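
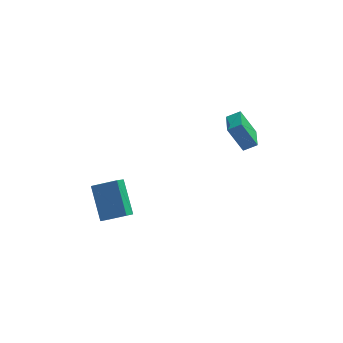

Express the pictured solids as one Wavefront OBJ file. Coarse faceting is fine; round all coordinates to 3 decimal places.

v -4.571 -4.471 -0.359
v -5.051 -2.884 0.962
v -4.243 -3.83 -1.01
v -4.723 -2.243 0.312
v -3.237 -4.557 0.228
v -3.717 -2.97 1.55
v -2.909 -3.916 -0.422
v -3.389 -2.329 0.899
v 2.968 1.166 -0.489
v 2.101 1.475 1.069
v 2.976 2.55 -0.759
v 2.108 2.858 0.799
v 3.732 1.242 -0.079
v 2.864 1.55 1.479
v 3.739 2.625 -0.349
v 2.872 2.934 1.209
f 2 4 1
f 5 2 1
f 1 4 3
f 3 5 1
f 2 8 4
f 6 2 5
f 6 8 2
f 4 8 3
f 7 5 3
f 3 8 7
f 7 6 5
f 8 6 7
f 10 12 9
f 13 10 9
f 9 12 11
f 11 13 9
f 10 16 12
f 14 10 13
f 14 16 10
f 12 16 11
f 15 13 11
f 11 16 15
f 15 14 13
f 16 14 15



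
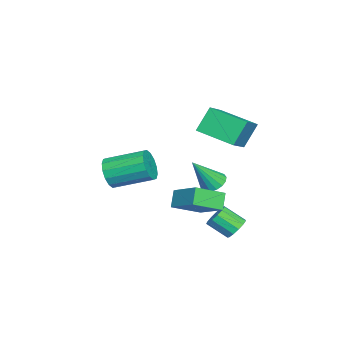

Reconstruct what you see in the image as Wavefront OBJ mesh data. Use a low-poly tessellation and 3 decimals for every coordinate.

v 1.498 2.467 -2.381
v 2.054 2.259 -2.646
v 2.038 1.266 -1.904
v 1.482 1.473 -1.639
v 2.148 2.47 -2.362
v 2.131 1.477 -1.62
v 2.035 2.68 -2.083
v 2.019 1.687 -1.341
v 1.752 2.822 -1.9
v 1.736 1.829 -1.158
v 1.388 2.851 -1.869
v 1.372 1.858 -1.127
v 1.06 2.758 -2
v 1.043 1.765 -1.258
v 0.87 2.573 -2.253
v 0.853 1.58 -1.511
v 0.88 2.354 -2.546
v 0.863 1.36 -1.804
v 1.086 2.17 -2.787
v 1.069 1.177 -2.045
v 1.423 2.081 -2.899
v 1.407 1.088 -2.157
v 1.784 2.114 -2.846
v 1.768 1.121 -2.104
v -0.932 1.098 3.881
v 0.505 0.938 4.675
v -0.466 2.92 3.405
v 0.971 2.76 4.199
v -0.311 0.62 2.661
v 1.126 0.46 3.455
v 0.155 2.442 2.185
v 1.592 2.282 2.979
v 1.798 0.977 -0.306
v 2.634 -0.155 0.319
v 2.844 2.244 0.588
v 3.681 1.111 1.213
v 2.399 1.009 -1.053
v 3.236 -0.124 -0.428
v 3.446 2.275 -0.159
v 4.282 1.143 0.466
v -1.849 0.558 -1.365
v -1.389 1.091 -1.279
v -1.151 -0.298 0.205
v -1.662 1.191 -1.103
v -1.978 1.146 -0.987
v -2.265 0.966 -0.958
v -2.456 0.692 -1.022
v -2.509 0.388 -1.164
v -2.41 0.123 -1.352
v -2.184 -0.042 -1.544
v -1.88 -0.07 -1.694
v -1.57 0.046 -1.769
v -1.323 0.279 -1.751
v -1.197 0.577 -1.645
v -1.221 0.87 -1.475
v 0.952 -3.65 0.109
v 1.448 -3.35 -0.567
v 1.244 -1.471 0.116
v 0.748 -1.77 0.791
v 1.015 -3.341 -0.724
v 0.811 -1.461 -0.041
v 0.565 -3.414 -0.657
v 0.361 -1.534 0.025
v 0.219 -3.55 -0.386
v 0.014 -1.671 0.297
v 0.069 -3.713 0.019
v -0.135 -1.834 0.701
v 0.156 -3.859 0.447
v -0.049 -1.98 1.129
v 0.456 -3.949 0.784
v 0.252 -2.07 1.467
v 0.889 -3.959 0.941
v 0.685 -2.079 1.624
v 1.339 -3.886 0.875
v 1.135 -2.006 1.557
v 1.686 -3.749 0.603
v 1.481 -1.87 1.286
v 1.835 -3.586 0.199
v 1.631 -1.707 0.881
v 1.749 -3.44 -0.229
v 1.544 -1.561 0.453
f 2 1 5
f 2 5 3
f 3 5 6
f 3 6 4
f 5 1 7
f 5 7 6
f 6 7 8
f 6 8 4
f 7 1 9
f 7 9 8
f 8 9 10
f 8 10 4
f 9 1 11
f 9 11 10
f 10 11 12
f 10 12 4
f 11 1 13
f 11 13 12
f 12 13 14
f 12 14 4
f 13 1 15
f 13 15 14
f 14 15 16
f 14 16 4
f 15 1 17
f 15 17 16
f 16 17 18
f 16 18 4
f 17 1 19
f 17 19 18
f 18 19 20
f 18 20 4
f 19 1 21
f 19 21 20
f 20 21 22
f 20 22 4
f 21 1 23
f 21 23 22
f 22 23 24
f 22 24 4
f 23 1 2
f 23 2 24
f 24 2 3
f 24 3 4
f 26 28 25
f 29 26 25
f 25 28 27
f 27 29 25
f 26 32 28
f 30 26 29
f 30 32 26
f 28 32 27
f 31 29 27
f 27 32 31
f 31 30 29
f 32 30 31
f 34 36 33
f 37 34 33
f 33 36 35
f 35 37 33
f 34 40 36
f 38 34 37
f 38 40 34
f 36 40 35
f 39 37 35
f 35 40 39
f 39 38 37
f 40 38 39
f 42 41 44
f 42 44 43
f 44 41 45
f 44 45 43
f 45 41 46
f 45 46 43
f 46 41 47
f 46 47 43
f 47 41 48
f 47 48 43
f 48 41 49
f 48 49 43
f 49 41 50
f 49 50 43
f 50 41 51
f 50 51 43
f 51 41 52
f 51 52 43
f 52 41 53
f 52 53 43
f 53 41 54
f 53 54 43
f 54 41 55
f 54 55 43
f 55 41 42
f 55 42 43
f 57 56 60
f 57 60 58
f 58 60 61
f 58 61 59
f 60 56 62
f 60 62 61
f 61 62 63
f 61 63 59
f 62 56 64
f 62 64 63
f 63 64 65
f 63 65 59
f 64 56 66
f 64 66 65
f 65 66 67
f 65 67 59
f 66 56 68
f 66 68 67
f 67 68 69
f 67 69 59
f 68 56 70
f 68 70 69
f 69 70 71
f 69 71 59
f 70 56 72
f 70 72 71
f 71 72 73
f 71 73 59
f 72 56 74
f 72 74 73
f 73 74 75
f 73 75 59
f 74 56 76
f 74 76 75
f 75 76 77
f 75 77 59
f 76 56 78
f 76 78 77
f 77 78 79
f 77 79 59
f 78 56 80
f 78 80 79
f 79 80 81
f 79 81 59
f 80 56 57
f 80 57 81
f 81 57 58
f 81 58 59



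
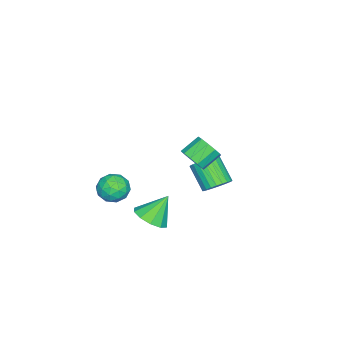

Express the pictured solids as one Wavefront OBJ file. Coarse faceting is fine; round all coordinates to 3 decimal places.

v 3.221 -0.543 -0.3
v 3.804 0.256 -0.36
v 2.499 0.083 1.02
v 3.299 0.365 -0.688
v 2.764 0.128 -0.868
v 2.405 -0.366 -0.831
v 2.357 -0.927 -0.592
v 2.639 -1.341 -0.241
v 3.144 -1.45 0.087
v 3.679 -1.213 0.267
v 4.038 -0.719 0.231
v 4.086 -0.158 -0.009
v 1.817 1.054 3.519
v 2.349 1.192 4.073
v 1.514 1.744 4.735
v 0.983 1.606 4.181
v 2.352 1.564 3.767
v 1.518 2.117 4.429
v 2.151 1.742 3.366
v 1.317 2.294 4.029
v 1.823 1.657 3.024
v 0.989 2.209 3.686
v 1.492 1.341 2.87
v 0.658 1.893 3.533
v 1.286 0.916 2.965
v 0.451 1.468 3.627
v 1.282 0.543 3.271
v 0.448 1.096 3.933
v 1.483 0.366 3.671
v 0.649 0.918 4.334
v 1.811 0.451 4.014
v 0.977 1.003 4.676
v 2.142 0.767 4.167
v 1.308 1.319 4.83
v 2.517 -2.364 1.601
v 2.996 -1.951 0.939
v 2.484 -3.609 0.801
v 2.963 -3.196 0.139
v 3.36 -3.386 0.941
v 3.38 -2.616 1.436
v 2.1 -2.944 0.304
v 2.12 -2.174 0.799
v 2.738 -2.31 0.138
v 3.517 -2.583 0.532
v 1.963 -2.977 1.208
v 2.742 -3.25 1.602
v 2.759 -2.048 1.34
v 2.721 -3.512 0.4
v 2.954 -3.623 0.871
v 3.236 -3.381 0.483
v 2.985 -2.439 1.632
v 3.267 -2.197 1.243
v 3.481 -3.04 1.245
v 2.213 -3.363 0.497
v 2.495 -3.121 0.108
v 2.244 -2.179 1.257
v 2.526 -1.937 0.869
v 1.999 -2.52 0.495
v 2.889 -2.016 0.48
v 2.87 -2.748 0.01
v 2.362 -2.6 0.107
v 2.374 -2.148 0.398
v 3.347 -2.177 0.712
v 3.328 -2.909 0.242
v 3.561 -3.02 0.713
v 3.573 -2.568 1.004
v 3.195 -2.388 0.241
v 2.152 -2.651 1.498
v 2.133 -3.383 1.028
v 1.907 -2.992 0.736
v 1.919 -2.54 1.027
v 2.61 -2.812 1.73
v 2.591 -3.544 1.26
v 3.106 -3.412 1.342
v 3.118 -2.96 1.633
v 2.285 -3.172 1.499
v -2.861 0.462 -1.968
v -2.197 -0.049 -2.027
v -2.895 -1.093 -0.852
v -3.559 -0.582 -0.792
v -2.1 0.154 -1.789
v -2.798 -0.89 -0.614
v -2.119 0.404 -1.578
v -2.817 -0.64 -0.403
v -2.251 0.663 -1.427
v -2.949 -0.381 -0.251
v -2.476 0.891 -1.357
v -3.174 -0.152 -0.182
v -2.759 1.054 -1.381
v -3.457 0.011 -0.206
v -3.058 1.127 -1.494
v -3.756 0.083 -0.319
v -3.327 1.098 -1.679
v -4.025 0.055 -0.504
v -3.525 0.973 -1.908
v -4.223 -0.071 -0.733
v -3.622 0.77 -2.146
v -4.32 -0.274 -0.971
v -3.603 0.52 -2.357
v -4.301 -0.524 -1.182
v -3.471 0.261 -2.509
v -4.169 -0.783 -1.333
v -3.246 0.032 -2.578
v -3.944 -1.011 -1.403
v -2.963 -0.131 -2.554
v -3.661 -1.174 -1.379
v -2.664 -0.203 -2.441
v -3.362 -1.247 -1.266
v -2.395 -0.175 -2.256
v -3.093 -1.218 -1.081
f 2 1 4
f 2 4 3
f 4 1 5
f 4 5 3
f 5 1 6
f 5 6 3
f 6 1 7
f 6 7 3
f 7 1 8
f 7 8 3
f 8 1 9
f 8 9 3
f 9 1 10
f 9 10 3
f 10 1 11
f 10 11 3
f 11 1 12
f 11 12 3
f 12 1 2
f 12 2 3
f 14 13 17
f 14 17 15
f 15 17 18
f 15 18 16
f 17 13 19
f 17 19 18
f 18 19 20
f 18 20 16
f 19 13 21
f 19 21 20
f 20 21 22
f 20 22 16
f 21 13 23
f 21 23 22
f 22 23 24
f 22 24 16
f 23 13 25
f 23 25 24
f 24 25 26
f 24 26 16
f 25 13 27
f 25 27 26
f 26 27 28
f 26 28 16
f 27 13 29
f 27 29 28
f 28 29 30
f 28 30 16
f 29 13 31
f 29 31 30
f 30 31 32
f 30 32 16
f 31 13 33
f 31 33 32
f 32 33 34
f 32 34 16
f 33 13 14
f 33 14 34
f 34 14 15
f 34 15 16
f 35 72 51
f 72 46 75
f 51 75 40
f 72 75 51
f 35 51 47
f 51 40 52
f 47 52 36
f 51 52 47
f 35 47 56
f 47 36 57
f 56 57 42
f 47 57 56
f 35 56 68
f 56 42 71
f 68 71 45
f 56 71 68
f 35 68 72
f 68 45 76
f 72 76 46
f 68 76 72
f 36 52 63
f 52 40 66
f 63 66 44
f 52 66 63
f 40 75 53
f 75 46 74
f 53 74 39
f 75 74 53
f 46 76 73
f 76 45 69
f 73 69 37
f 76 69 73
f 45 71 70
f 71 42 58
f 70 58 41
f 71 58 70
f 42 57 62
f 57 36 59
f 62 59 43
f 57 59 62
f 38 64 50
f 64 44 65
f 50 65 39
f 64 65 50
f 38 50 48
f 50 39 49
f 48 49 37
f 50 49 48
f 38 48 55
f 48 37 54
f 55 54 41
f 48 54 55
f 38 55 60
f 55 41 61
f 60 61 43
f 55 61 60
f 38 60 64
f 60 43 67
f 64 67 44
f 60 67 64
f 39 65 53
f 65 44 66
f 53 66 40
f 65 66 53
f 37 49 73
f 49 39 74
f 73 74 46
f 49 74 73
f 41 54 70
f 54 37 69
f 70 69 45
f 54 69 70
f 43 61 62
f 61 41 58
f 62 58 42
f 61 58 62
f 44 67 63
f 67 43 59
f 63 59 36
f 67 59 63
f 78 77 81
f 78 81 79
f 79 81 82
f 79 82 80
f 81 77 83
f 81 83 82
f 82 83 84
f 82 84 80
f 83 77 85
f 83 85 84
f 84 85 86
f 84 86 80
f 85 77 87
f 85 87 86
f 86 87 88
f 86 88 80
f 87 77 89
f 87 89 88
f 88 89 90
f 88 90 80
f 89 77 91
f 89 91 90
f 90 91 92
f 90 92 80
f 91 77 93
f 91 93 92
f 92 93 94
f 92 94 80
f 93 77 95
f 93 95 94
f 94 95 96
f 94 96 80
f 95 77 97
f 95 97 96
f 96 97 98
f 96 98 80
f 97 77 99
f 97 99 98
f 98 99 100
f 98 100 80
f 99 77 101
f 99 101 100
f 100 101 102
f 100 102 80
f 101 77 103
f 101 103 102
f 102 103 104
f 102 104 80
f 103 77 105
f 103 105 104
f 104 105 106
f 104 106 80
f 105 77 107
f 105 107 106
f 106 107 108
f 106 108 80
f 107 77 109
f 107 109 108
f 108 109 110
f 108 110 80
f 109 77 78
f 109 78 110
f 110 78 79
f 110 79 80



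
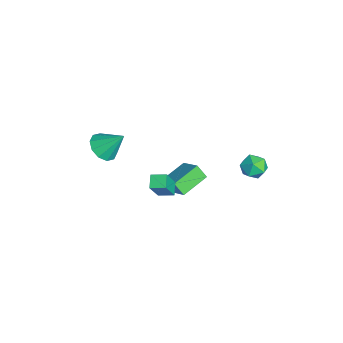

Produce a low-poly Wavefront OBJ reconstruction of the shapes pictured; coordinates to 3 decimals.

v 3.511 3.974 2.834
v 4.23 3.693 3.168
v 2.95 2.747 3.012
v 3.669 2.466 3.346
v 3.203 3.028 3.763
v 3.55 3.787 3.653
v 3.63 2.653 2.527
v 3.977 3.412 2.417
v 4.304 2.877 2.978
v 4.04 3.109 3.742
v 3.14 3.331 2.438
v 2.876 3.563 3.202
v -1.826 0.564 -2.8
v -2.144 0.054 -2.038
v -0.55 1.203 -1.84
v -0.868 0.694 -1.078
v -0.772 -0.814 -3.282
v -1.09 -1.323 -2.52
v 0.504 -0.174 -2.322
v 0.186 -0.684 -1.56
v 2.002 -1.655 0.515
v 2.743 -2.163 1.982
v 2.233 -0.803 0.694
v 2.973 -1.311 2.161
v 2.747 -1.769 0.099
v 3.487 -2.277 1.566
v 2.977 -0.917 0.278
v 3.718 -1.425 1.745
v -2.467 -4.423 -0.492
v -1.556 -4.289 -0.884
v -2.073 -3.277 0.812
v -1.936 -3.872 -1.136
v -2.519 -3.666 -1.142
v -3.081 -3.748 -0.9
v -3.409 -4.089 -0.502
v -3.377 -4.557 -0.1
v -2.997 -4.974 0.153
v -2.414 -5.181 0.159
v -1.852 -5.098 -0.083
v -1.524 -4.758 -0.482
f 1 12 6
f 1 6 2
f 1 2 8
f 1 8 11
f 1 11 12
f 2 6 10
f 6 12 5
f 12 11 3
f 11 8 7
f 8 2 9
f 4 10 5
f 4 5 3
f 4 3 7
f 4 7 9
f 4 9 10
f 5 10 6
f 3 5 12
f 7 3 11
f 9 7 8
f 10 9 2
f 14 16 13
f 17 14 13
f 13 16 15
f 15 17 13
f 14 20 16
f 18 14 17
f 18 20 14
f 16 20 15
f 19 17 15
f 15 20 19
f 19 18 17
f 20 18 19
f 22 24 21
f 25 22 21
f 21 24 23
f 23 25 21
f 22 28 24
f 26 22 25
f 26 28 22
f 24 28 23
f 27 25 23
f 23 28 27
f 27 26 25
f 28 26 27
f 30 29 32
f 30 32 31
f 32 29 33
f 32 33 31
f 33 29 34
f 33 34 31
f 34 29 35
f 34 35 31
f 35 29 36
f 35 36 31
f 36 29 37
f 36 37 31
f 37 29 38
f 37 38 31
f 38 29 39
f 38 39 31
f 39 29 40
f 39 40 31
f 40 29 30
f 40 30 31



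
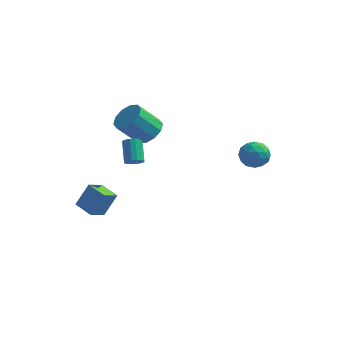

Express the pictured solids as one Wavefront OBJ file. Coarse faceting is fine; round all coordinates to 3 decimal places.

v -2.877 3.463 0.413
v -2.33 2.714 0.478
v -3.315 2.108 1.792
v -3.863 2.857 1.727
v -2.117 3.12 0.825
v -3.103 2.514 2.139
v -2.195 3.657 1.014
v -3.18 3.051 2.328
v -2.533 4.12 0.974
v -3.518 3.514 2.288
v -3.003 4.332 0.72
v -3.988 3.726 2.033
v -3.425 4.212 0.348
v -4.41 3.606 1.662
v -3.637 3.806 0.001
v -4.623 3.2 1.315
v -3.56 3.269 -0.188
v -4.545 2.663 1.126
v -3.222 2.806 -0.148
v -4.207 2.2 1.166
v -2.752 2.594 0.107
v -3.737 1.988 1.42
v 2.157 3.055 0.441
v 2.591 3.794 0.271
v 3.209 2.306 -0.131
v 3.643 3.045 -0.301
v 3.54 2.779 0.524
v 2.889 3.242 0.877
v 2.911 2.858 -0.737
v 2.26 3.321 -0.384
v 3.056 3.672 -0.457
v 3.445 3.623 0.322
v 2.355 2.477 -0.182
v 2.744 2.428 0.597
v 2.282 3.49 0.406
v 3.518 2.61 -0.266
v 3.458 2.454 0.219
v 3.712 2.888 0.119
v 2.457 3.166 0.762
v 2.712 3.6 0.662
v 3.27 3.004 0.812
v 3.088 2.5 -0.522
v 3.343 2.934 -0.622
v 2.088 3.212 0.021
v 2.342 3.646 -0.079
v 2.53 3.096 -0.672
v 2.81 3.852 -0.122
v 3.428 3.412 -0.458
v 2.998 3.302 -0.715
v 2.616 3.575 -0.507
v 3.038 3.824 0.336
v 3.657 3.384 0.001
v 3.596 3.228 0.485
v 3.214 3.5 0.693
v 3.312 3.752 -0.092
v 2.143 2.716 0.139
v 2.762 2.276 -0.196
v 2.586 2.6 -0.553
v 2.204 2.872 -0.345
v 2.372 2.688 0.598
v 2.99 2.248 0.262
v 3.184 2.525 0.647
v 2.802 2.798 0.855
v 2.488 2.348 0.232
v -4.687 -2.564 -1.589
v -4.164 -2.041 -0.366
v -4.31 -1.692 -2.123
v -3.787 -1.169 -0.9
v -3.693 -3.111 -1.78
v -3.17 -2.588 -0.557
v -3.316 -2.239 -2.314
v -2.793 -1.716 -1.091
v -3.067 1.633 -0.826
v -2.812 1.363 -0.447
v -3.238 2.298 0.504
v -3.493 2.567 0.126
v -2.628 1.544 -0.542
v -3.054 2.478 0.41
v -2.562 1.748 -0.713
v -2.988 2.682 0.239
v -2.631 1.921 -0.914
v -3.057 2.856 0.038
v -2.817 2.017 -1.091
v -3.243 2.952 -0.14
v -3.07 2.01 -1.198
v -3.496 2.945 -0.246
v -3.322 1.902 -1.204
v -3.748 2.837 -0.253
v -3.506 1.722 -1.11
v -3.932 2.656 -0.158
v -3.572 1.518 -0.939
v -3.998 2.452 0.013
v -3.503 1.344 -0.738
v -3.929 2.279 0.214
v -3.317 1.248 -0.56
v -3.743 2.183 0.391
v -3.064 1.255 -0.454
v -3.49 2.19 0.498
f 2 1 5
f 2 5 3
f 3 5 6
f 3 6 4
f 5 1 7
f 5 7 6
f 6 7 8
f 6 8 4
f 7 1 9
f 7 9 8
f 8 9 10
f 8 10 4
f 9 1 11
f 9 11 10
f 10 11 12
f 10 12 4
f 11 1 13
f 11 13 12
f 12 13 14
f 12 14 4
f 13 1 15
f 13 15 14
f 14 15 16
f 14 16 4
f 15 1 17
f 15 17 16
f 16 17 18
f 16 18 4
f 17 1 19
f 17 19 18
f 18 19 20
f 18 20 4
f 19 1 21
f 19 21 20
f 20 21 22
f 20 22 4
f 21 1 2
f 21 2 22
f 22 2 3
f 22 3 4
f 23 60 39
f 60 34 63
f 39 63 28
f 60 63 39
f 23 39 35
f 39 28 40
f 35 40 24
f 39 40 35
f 23 35 44
f 35 24 45
f 44 45 30
f 35 45 44
f 23 44 56
f 44 30 59
f 56 59 33
f 44 59 56
f 23 56 60
f 56 33 64
f 60 64 34
f 56 64 60
f 24 40 51
f 40 28 54
f 51 54 32
f 40 54 51
f 28 63 41
f 63 34 62
f 41 62 27
f 63 62 41
f 34 64 61
f 64 33 57
f 61 57 25
f 64 57 61
f 33 59 58
f 59 30 46
f 58 46 29
f 59 46 58
f 30 45 50
f 45 24 47
f 50 47 31
f 45 47 50
f 26 52 38
f 52 32 53
f 38 53 27
f 52 53 38
f 26 38 36
f 38 27 37
f 36 37 25
f 38 37 36
f 26 36 43
f 36 25 42
f 43 42 29
f 36 42 43
f 26 43 48
f 43 29 49
f 48 49 31
f 43 49 48
f 26 48 52
f 48 31 55
f 52 55 32
f 48 55 52
f 27 53 41
f 53 32 54
f 41 54 28
f 53 54 41
f 25 37 61
f 37 27 62
f 61 62 34
f 37 62 61
f 29 42 58
f 42 25 57
f 58 57 33
f 42 57 58
f 31 49 50
f 49 29 46
f 50 46 30
f 49 46 50
f 32 55 51
f 55 31 47
f 51 47 24
f 55 47 51
f 66 68 65
f 69 66 65
f 65 68 67
f 67 69 65
f 66 72 68
f 70 66 69
f 70 72 66
f 68 72 67
f 71 69 67
f 67 72 71
f 71 70 69
f 72 70 71
f 74 73 77
f 74 77 75
f 75 77 78
f 75 78 76
f 77 73 79
f 77 79 78
f 78 79 80
f 78 80 76
f 79 73 81
f 79 81 80
f 80 81 82
f 80 82 76
f 81 73 83
f 81 83 82
f 82 83 84
f 82 84 76
f 83 73 85
f 83 85 84
f 84 85 86
f 84 86 76
f 85 73 87
f 85 87 86
f 86 87 88
f 86 88 76
f 87 73 89
f 87 89 88
f 88 89 90
f 88 90 76
f 89 73 91
f 89 91 90
f 90 91 92
f 90 92 76
f 91 73 93
f 91 93 92
f 92 93 94
f 92 94 76
f 93 73 95
f 93 95 94
f 94 95 96
f 94 96 76
f 95 73 97
f 95 97 96
f 96 97 98
f 96 98 76
f 97 73 74
f 97 74 98
f 98 74 75
f 98 75 76



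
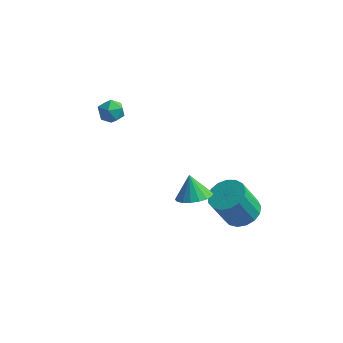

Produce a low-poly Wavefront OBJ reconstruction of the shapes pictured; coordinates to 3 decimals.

v 1.772 -1.409 -1.64
v 2.555 -1.71 -1.263
v 1.348 -1.031 -0.46
v 2.642 -1.321 -1.356
v 2.557 -0.95 -1.505
v 2.317 -0.669 -1.682
v 1.968 -0.535 -1.85
v 1.581 -0.574 -1.976
v 1.231 -0.779 -2.036
v 0.989 -1.108 -2.018
v 0.901 -1.497 -1.925
v 0.986 -1.869 -1.775
v 1.227 -2.149 -1.599
v 1.575 -2.283 -1.431
v 1.963 -2.244 -1.304
v 2.312 -2.039 -1.244
v -2.837 0.343 2.381
v -2.469 -0.064 1.874
v -3.631 -0.556 2.526
v -3.263 -0.963 2.019
v -2.951 -0.822 2.682
v -2.46 -0.266 2.593
v -3.64 -0.354 1.807
v -3.149 0.202 1.718
v -2.965 -0.495 1.52
v -2.54 -0.784 2.061
v -3.56 0.164 2.339
v -3.135 -0.125 2.88
v 3.428 0.632 -3.992
v 4.381 0.548 -3.701
v 3.805 -0.095 -1.997
v 2.852 -0.012 -2.288
v 4.261 0.994 -3.574
v 3.685 0.351 -1.87
v 3.95 1.356 -3.542
v 3.374 0.713 -1.838
v 3.519 1.553 -3.613
v 2.943 0.91 -1.91
v 3.068 1.538 -3.771
v 2.492 0.895 -2.068
v 2.699 1.316 -3.98
v 2.123 0.673 -2.276
v 2.497 0.937 -4.191
v 1.921 0.294 -2.488
v 2.508 0.488 -4.357
v 1.932 -0.155 -2.653
v 2.73 0.072 -4.439
v 2.154 -0.571 -2.735
v 3.112 -0.216 -4.419
v 2.536 -0.859 -2.715
v 3.566 -0.31 -4.3
v 2.991 -0.953 -2.597
v 3.989 -0.188 -4.111
v 3.413 -0.831 -2.408
v 4.283 0.122 -3.895
v 3.707 -0.521 -2.191
f 2 1 4
f 2 4 3
f 4 1 5
f 4 5 3
f 5 1 6
f 5 6 3
f 6 1 7
f 6 7 3
f 7 1 8
f 7 8 3
f 8 1 9
f 8 9 3
f 9 1 10
f 9 10 3
f 10 1 11
f 10 11 3
f 11 1 12
f 11 12 3
f 12 1 13
f 12 13 3
f 13 1 14
f 13 14 3
f 14 1 15
f 14 15 3
f 15 1 16
f 15 16 3
f 16 1 2
f 16 2 3
f 17 28 22
f 17 22 18
f 17 18 24
f 17 24 27
f 17 27 28
f 18 22 26
f 22 28 21
f 28 27 19
f 27 24 23
f 24 18 25
f 20 26 21
f 20 21 19
f 20 19 23
f 20 23 25
f 20 25 26
f 21 26 22
f 19 21 28
f 23 19 27
f 25 23 24
f 26 25 18
f 30 29 33
f 30 33 31
f 31 33 34
f 31 34 32
f 33 29 35
f 33 35 34
f 34 35 36
f 34 36 32
f 35 29 37
f 35 37 36
f 36 37 38
f 36 38 32
f 37 29 39
f 37 39 38
f 38 39 40
f 38 40 32
f 39 29 41
f 39 41 40
f 40 41 42
f 40 42 32
f 41 29 43
f 41 43 42
f 42 43 44
f 42 44 32
f 43 29 45
f 43 45 44
f 44 45 46
f 44 46 32
f 45 29 47
f 45 47 46
f 46 47 48
f 46 48 32
f 47 29 49
f 47 49 48
f 48 49 50
f 48 50 32
f 49 29 51
f 49 51 50
f 50 51 52
f 50 52 32
f 51 29 53
f 51 53 52
f 52 53 54
f 52 54 32
f 53 29 55
f 53 55 54
f 54 55 56
f 54 56 32
f 55 29 30
f 55 30 56
f 56 30 31
f 56 31 32



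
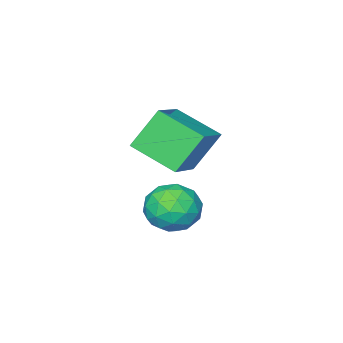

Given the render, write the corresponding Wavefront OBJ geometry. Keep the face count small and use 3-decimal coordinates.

v 2.117 -2.105 0.102
v 3.227 -2.51 0.446
v 1.613 -3.95 -0.446
v 2.723 -4.355 -0.102
v 1.916 -3.977 0.746
v 2.228 -2.837 1.085
v 2.612 -3.623 -1.085
v 2.924 -2.483 -0.746
v 3.533 -3.448 -0.288
v 3.103 -3.667 0.844
v 1.737 -2.793 -0.844
v 1.307 -3.012 0.288
v 2.716 -2.145 0.322
v 2.124 -4.315 -0.322
v 1.65 -4.093 0.176
v 2.302 -4.331 0.378
v 2.129 -2.337 0.698
v 2.781 -2.575 0.9
v 2.011 -3.438 1.076
v 2.059 -3.885 -0.9
v 2.711 -4.123 -0.698
v 2.538 -2.129 -0.378
v 3.19 -2.367 -0.176
v 2.829 -3.022 -1.076
v 3.548 -2.935 0.093
v 3.252 -4.02 -0.229
v 3.187 -3.59 -0.807
v 3.37 -2.919 -0.608
v 3.296 -3.063 0.758
v 2.999 -4.148 0.436
v 2.525 -3.926 0.934
v 2.708 -3.256 1.134
v 3.475 -3.615 0.327
v 1.841 -2.312 -0.436
v 1.544 -3.397 -0.758
v 2.132 -3.204 -1.134
v 2.315 -2.534 -0.934
v 1.588 -2.44 0.229
v 1.292 -3.525 -0.093
v 1.47 -3.541 0.608
v 1.653 -2.87 0.807
v 1.365 -2.845 -0.327
v 0.379 -2.711 3.51
v 0.944 -4.638 4.333
v 2.142 -1.792 4.452
v 2.707 -3.719 5.275
v 1.473 -3.101 1.845
v 2.038 -5.028 2.668
v 3.236 -2.182 2.787
v 3.801 -4.109 3.61
f 1 38 17
f 38 12 41
f 17 41 6
f 38 41 17
f 1 17 13
f 17 6 18
f 13 18 2
f 17 18 13
f 1 13 22
f 13 2 23
f 22 23 8
f 13 23 22
f 1 22 34
f 22 8 37
f 34 37 11
f 22 37 34
f 1 34 38
f 34 11 42
f 38 42 12
f 34 42 38
f 2 18 29
f 18 6 32
f 29 32 10
f 18 32 29
f 6 41 19
f 41 12 40
f 19 40 5
f 41 40 19
f 12 42 39
f 42 11 35
f 39 35 3
f 42 35 39
f 11 37 36
f 37 8 24
f 36 24 7
f 37 24 36
f 8 23 28
f 23 2 25
f 28 25 9
f 23 25 28
f 4 30 16
f 30 10 31
f 16 31 5
f 30 31 16
f 4 16 14
f 16 5 15
f 14 15 3
f 16 15 14
f 4 14 21
f 14 3 20
f 21 20 7
f 14 20 21
f 4 21 26
f 21 7 27
f 26 27 9
f 21 27 26
f 4 26 30
f 26 9 33
f 30 33 10
f 26 33 30
f 5 31 19
f 31 10 32
f 19 32 6
f 31 32 19
f 3 15 39
f 15 5 40
f 39 40 12
f 15 40 39
f 7 20 36
f 20 3 35
f 36 35 11
f 20 35 36
f 9 27 28
f 27 7 24
f 28 24 8
f 27 24 28
f 10 33 29
f 33 9 25
f 29 25 2
f 33 25 29
f 44 46 43
f 47 44 43
f 43 46 45
f 45 47 43
f 44 50 46
f 48 44 47
f 48 50 44
f 46 50 45
f 49 47 45
f 45 50 49
f 49 48 47
f 50 48 49



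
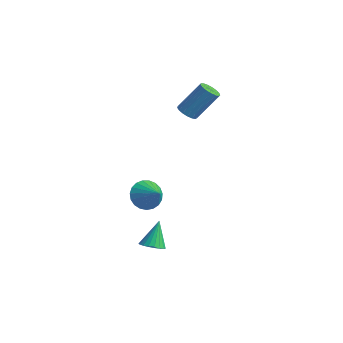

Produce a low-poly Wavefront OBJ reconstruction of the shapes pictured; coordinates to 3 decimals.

v 2.618 -3.273 -2.852
v 3.201 -3.558 -2.589
v 2.302 -2.587 -1.408
v 3.298 -3.302 -2.689
v 3.278 -3.042 -2.818
v 3.143 -2.822 -2.952
v 2.918 -2.679 -3.069
v 2.641 -2.64 -3.148
v 2.36 -2.71 -3.177
v 2.123 -2.877 -3.149
v 1.972 -3.113 -3.07
v 1.933 -3.377 -2.953
v 2.012 -3.623 -2.819
v 2.196 -3.808 -2.69
v 2.453 -3.901 -2.59
v 2.738 -3.885 -2.535
v 3.003 -3.764 -2.534
v -2.804 0.32 -2.963
v -2.339 0.005 -3.791
v -1.516 0.26 -2.217
v -2.302 0.418 -3.822
v -2.352 0.814 -3.705
v -2.48 1.125 -3.46
v -2.664 1.296 -3.128
v -2.872 1.298 -2.768
v -3.069 1.131 -2.442
v -3.22 0.824 -2.206
v -3.299 0.429 -2.101
v -3.292 0.016 -2.145
v -3.201 -0.345 -2.33
v -3.042 -0.591 -2.625
v -2.841 -0.68 -2.978
v -2.634 -0.596 -3.329
v -2.457 -0.353 -3.616
v -2.319 2.681 2.822
v -1.746 2.793 2.536
v -1.128 3.87 4.192
v -1.701 3.759 4.478
v -1.922 3.033 2.445
v -1.304 4.11 4.102
v -2.19 3.192 2.441
v -1.571 4.269 4.098
v -2.486 3.235 2.525
v -1.868 4.312 4.181
v -2.745 3.15 2.676
v -2.127 4.228 4.332
v -2.906 2.959 2.861
v -2.288 4.036 4.517
v -2.932 2.703 3.036
v -2.314 3.781 4.693
v -2.818 2.443 3.163
v -2.2 3.52 4.819
v -2.59 2.238 3.212
v -1.972 3.315 4.868
v -2.3 2.134 3.171
v -1.682 3.211 4.827
v -2.014 2.155 3.05
v -1.396 3.232 4.706
v -1.798 2.297 2.877
v -1.18 3.374 4.533
v -1.701 2.527 2.692
v -1.083 3.604 4.348
f 2 1 4
f 2 4 3
f 4 1 5
f 4 5 3
f 5 1 6
f 5 6 3
f 6 1 7
f 6 7 3
f 7 1 8
f 7 8 3
f 8 1 9
f 8 9 3
f 9 1 10
f 9 10 3
f 10 1 11
f 10 11 3
f 11 1 12
f 11 12 3
f 12 1 13
f 12 13 3
f 13 1 14
f 13 14 3
f 14 1 15
f 14 15 3
f 15 1 16
f 15 16 3
f 16 1 17
f 16 17 3
f 17 1 2
f 17 2 3
f 19 18 21
f 19 21 20
f 21 18 22
f 21 22 20
f 22 18 23
f 22 23 20
f 23 18 24
f 23 24 20
f 24 18 25
f 24 25 20
f 25 18 26
f 25 26 20
f 26 18 27
f 26 27 20
f 27 18 28
f 27 28 20
f 28 18 29
f 28 29 20
f 29 18 30
f 29 30 20
f 30 18 31
f 30 31 20
f 31 18 32
f 31 32 20
f 32 18 33
f 32 33 20
f 33 18 34
f 33 34 20
f 34 18 19
f 34 19 20
f 36 35 39
f 36 39 37
f 37 39 40
f 37 40 38
f 39 35 41
f 39 41 40
f 40 41 42
f 40 42 38
f 41 35 43
f 41 43 42
f 42 43 44
f 42 44 38
f 43 35 45
f 43 45 44
f 44 45 46
f 44 46 38
f 45 35 47
f 45 47 46
f 46 47 48
f 46 48 38
f 47 35 49
f 47 49 48
f 48 49 50
f 48 50 38
f 49 35 51
f 49 51 50
f 50 51 52
f 50 52 38
f 51 35 53
f 51 53 52
f 52 53 54
f 52 54 38
f 53 35 55
f 53 55 54
f 54 55 56
f 54 56 38
f 55 35 57
f 55 57 56
f 56 57 58
f 56 58 38
f 57 35 59
f 57 59 58
f 58 59 60
f 58 60 38
f 59 35 61
f 59 61 60
f 60 61 62
f 60 62 38
f 61 35 36
f 61 36 62
f 62 36 37
f 62 37 38



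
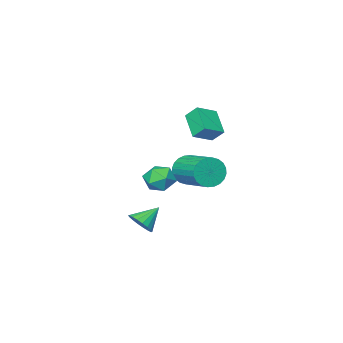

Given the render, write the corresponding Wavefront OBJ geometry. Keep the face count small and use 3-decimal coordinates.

v 0.313 1.974 -0.776
v 0.689 2.433 -0.15
v 1.511 1.967 -1.49
v 1.887 2.426 -0.864
v 1.658 1.607 -0.721
v 0.917 1.611 -0.279
v 1.283 2.789 -1.361
v 0.542 2.793 -0.919
v 1.288 2.936 -0.511
v 1.52 2.206 -0.116
v 0.68 2.194 -1.524
v 0.912 1.464 -1.129
v 3.234 3.534 -2.642
v 3.624 3.23 -2.105
v 2.226 3.626 -1.858
v 3.683 3.547 -2.066
v 3.653 3.862 -2.142
v 3.54 4.111 -2.317
v 3.366 4.246 -2.556
v 3.167 4.24 -2.812
v 2.98 4.094 -3.034
v 2.844 3.837 -3.179
v 2.785 3.52 -3.217
v 2.815 3.206 -3.142
v 2.928 2.956 -2.967
v 3.101 2.821 -2.728
v 3.301 2.827 -2.472
v 3.488 2.973 -2.249
v -3.444 0.466 -0.064
v -3.93 -0.737 0.855
v -3.693 1.077 0.606
v -4.179 -0.126 1.524
v -2.301 0.386 0.436
v -2.787 -0.817 1.354
v -2.55 0.997 1.105
v -3.036 -0.206 2.024
v -1.113 1.543 -1.072
v -0.733 1.273 -0.314
v -0.487 3.208 0.25
v -0.867 3.477 -0.508
v -0.457 1.299 -0.522
v -0.211 3.233 0.042
v -0.28 1.362 -0.815
v -0.034 3.296 -0.251
v -0.231 1.452 -1.147
v 0.015 3.387 -0.582
v -0.315 1.556 -1.467
v -0.069 3.491 -0.903
v -0.522 1.659 -1.727
v -0.275 3.593 -1.163
v -0.818 1.743 -1.887
v -0.572 3.677 -1.323
v -1.159 1.797 -1.924
v -0.913 3.731 -1.36
v -1.493 1.812 -1.83
v -1.247 3.747 -1.266
v -1.769 1.787 -1.622
v -1.523 3.721 -1.058
v -1.946 1.724 -1.329
v -1.7 3.658 -0.765
v -1.995 1.633 -0.998
v -1.749 3.568 -0.433
v -1.911 1.529 -0.677
v -1.665 3.464 -0.113
v -1.705 1.427 -0.417
v -1.458 3.361 0.147
v -1.408 1.343 -0.257
v -1.162 3.277 0.307
v -1.067 1.289 -0.22
v -0.821 3.223 0.344
f 1 12 6
f 1 6 2
f 1 2 8
f 1 8 11
f 1 11 12
f 2 6 10
f 6 12 5
f 12 11 3
f 11 8 7
f 8 2 9
f 4 10 5
f 4 5 3
f 4 3 7
f 4 7 9
f 4 9 10
f 5 10 6
f 3 5 12
f 7 3 11
f 9 7 8
f 10 9 2
f 14 13 16
f 14 16 15
f 16 13 17
f 16 17 15
f 17 13 18
f 17 18 15
f 18 13 19
f 18 19 15
f 19 13 20
f 19 20 15
f 20 13 21
f 20 21 15
f 21 13 22
f 21 22 15
f 22 13 23
f 22 23 15
f 23 13 24
f 23 24 15
f 24 13 25
f 24 25 15
f 25 13 26
f 25 26 15
f 26 13 27
f 26 27 15
f 27 13 28
f 27 28 15
f 28 13 14
f 28 14 15
f 30 32 29
f 33 30 29
f 29 32 31
f 31 33 29
f 30 36 32
f 34 30 33
f 34 36 30
f 32 36 31
f 35 33 31
f 31 36 35
f 35 34 33
f 36 34 35
f 38 37 41
f 38 41 39
f 39 41 42
f 39 42 40
f 41 37 43
f 41 43 42
f 42 43 44
f 42 44 40
f 43 37 45
f 43 45 44
f 44 45 46
f 44 46 40
f 45 37 47
f 45 47 46
f 46 47 48
f 46 48 40
f 47 37 49
f 47 49 48
f 48 49 50
f 48 50 40
f 49 37 51
f 49 51 50
f 50 51 52
f 50 52 40
f 51 37 53
f 51 53 52
f 52 53 54
f 52 54 40
f 53 37 55
f 53 55 54
f 54 55 56
f 54 56 40
f 55 37 57
f 55 57 56
f 56 57 58
f 56 58 40
f 57 37 59
f 57 59 58
f 58 59 60
f 58 60 40
f 59 37 61
f 59 61 60
f 60 61 62
f 60 62 40
f 61 37 63
f 61 63 62
f 62 63 64
f 62 64 40
f 63 37 65
f 63 65 64
f 64 65 66
f 64 66 40
f 65 37 67
f 65 67 66
f 66 67 68
f 66 68 40
f 67 37 69
f 67 69 68
f 68 69 70
f 68 70 40
f 69 37 38
f 69 38 70
f 70 38 39
f 70 39 40



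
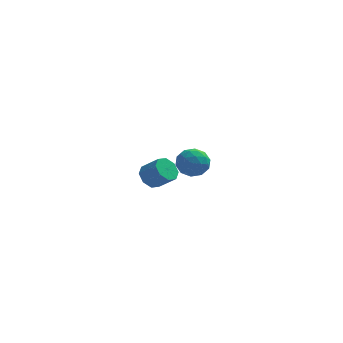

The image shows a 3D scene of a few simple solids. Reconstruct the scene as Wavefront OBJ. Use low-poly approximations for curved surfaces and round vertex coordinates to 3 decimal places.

v 2.328 -2.826 -0.563
v 2.795 -2.517 -0.912
v 3.539 -2.865 -0.226
v 3.072 -3.174 0.123
v 2.599 -2.224 -0.55
v 3.342 -2.572 0.136
v 2.243 -2.284 -0.196
v 2.987 -2.632 0.49
v 1.938 -2.661 -0.057
v 2.681 -3.01 0.629
v 1.861 -3.135 -0.214
v 2.605 -3.483 0.472
v 2.058 -3.428 -0.576
v 2.801 -3.776 0.11
v 2.413 -3.368 -0.93
v 3.157 -3.716 -0.244
v 2.719 -2.99 -1.069
v 3.462 -3.339 -0.383
v 3.195 3.238 -2.787
v 3.766 3.494 -2.194
v 4.054 2.206 -3.166
v 4.625 2.462 -2.573
v 3.877 2.11 -2.328
v 3.346 2.748 -2.094
v 4.474 2.952 -3.266
v 3.943 3.59 -3.032
v 4.556 3.318 -2.49
v 4.187 2.798 -1.91
v 3.633 2.902 -3.45
v 3.264 2.382 -2.87
v 3.405 3.456 -2.457
v 4.415 2.244 -2.903
v 3.975 2.036 -2.759
v 4.311 2.187 -2.41
v 3.158 3.018 -2.398
v 3.494 3.169 -2.049
v 3.559 2.355 -2.128
v 4.326 2.531 -3.311
v 4.662 2.682 -2.962
v 3.509 3.513 -2.95
v 3.845 3.664 -2.601
v 4.261 3.345 -3.232
v 4.205 3.504 -2.282
v 4.71 2.897 -2.505
v 4.621 3.185 -2.913
v 4.309 3.56 -2.775
v 3.988 3.198 -1.942
v 4.493 2.591 -2.164
v 4.053 2.384 -2.02
v 3.741 2.759 -1.883
v 4.452 3.094 -2.116
v 3.327 3.109 -3.196
v 3.832 2.502 -3.418
v 4.079 2.941 -3.477
v 3.767 3.316 -3.34
v 3.11 2.803 -2.855
v 3.615 2.196 -3.078
v 3.511 2.14 -2.585
v 3.199 2.515 -2.447
v 3.368 2.606 -3.244
f 2 1 5
f 2 5 3
f 3 5 6
f 3 6 4
f 5 1 7
f 5 7 6
f 6 7 8
f 6 8 4
f 7 1 9
f 7 9 8
f 8 9 10
f 8 10 4
f 9 1 11
f 9 11 10
f 10 11 12
f 10 12 4
f 11 1 13
f 11 13 12
f 12 13 14
f 12 14 4
f 13 1 15
f 13 15 14
f 14 15 16
f 14 16 4
f 15 1 17
f 15 17 16
f 16 17 18
f 16 18 4
f 17 1 2
f 17 2 18
f 18 2 3
f 18 3 4
f 19 56 35
f 56 30 59
f 35 59 24
f 56 59 35
f 19 35 31
f 35 24 36
f 31 36 20
f 35 36 31
f 19 31 40
f 31 20 41
f 40 41 26
f 31 41 40
f 19 40 52
f 40 26 55
f 52 55 29
f 40 55 52
f 19 52 56
f 52 29 60
f 56 60 30
f 52 60 56
f 20 36 47
f 36 24 50
f 47 50 28
f 36 50 47
f 24 59 37
f 59 30 58
f 37 58 23
f 59 58 37
f 30 60 57
f 60 29 53
f 57 53 21
f 60 53 57
f 29 55 54
f 55 26 42
f 54 42 25
f 55 42 54
f 26 41 46
f 41 20 43
f 46 43 27
f 41 43 46
f 22 48 34
f 48 28 49
f 34 49 23
f 48 49 34
f 22 34 32
f 34 23 33
f 32 33 21
f 34 33 32
f 22 32 39
f 32 21 38
f 39 38 25
f 32 38 39
f 22 39 44
f 39 25 45
f 44 45 27
f 39 45 44
f 22 44 48
f 44 27 51
f 48 51 28
f 44 51 48
f 23 49 37
f 49 28 50
f 37 50 24
f 49 50 37
f 21 33 57
f 33 23 58
f 57 58 30
f 33 58 57
f 25 38 54
f 38 21 53
f 54 53 29
f 38 53 54
f 27 45 46
f 45 25 42
f 46 42 26
f 45 42 46
f 28 51 47
f 51 27 43
f 47 43 20
f 51 43 47



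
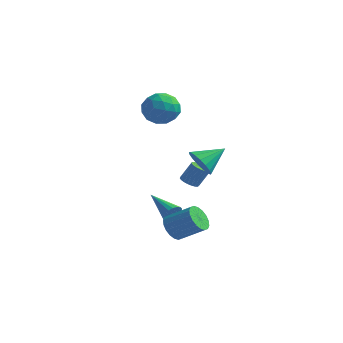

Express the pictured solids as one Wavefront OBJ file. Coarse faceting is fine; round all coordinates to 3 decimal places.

v 0.055 -0.545 -3.317
v 0.369 -0.239 -2.81
v -1.835 -0.055 -2.443
v 0.334 -0.019 -3.009
v 0.244 0.096 -3.269
v 0.116 0.085 -3.538
v -0.023 -0.051 -3.763
v -0.147 -0.285 -3.901
v -0.231 -0.571 -3.922
v -0.258 -0.851 -3.824
v -0.223 -1.07 -3.625
v -0.133 -1.186 -3.366
v -0.006 -1.175 -3.096
v 0.134 -1.038 -2.871
v 0.258 -0.804 -2.734
v 0.342 -0.519 -2.712
v 0.412 1.707 0.038
v 0.892 1.004 0.653
v 1.228 3.073 0.962
v 1.213 1.07 0.272
v 1.351 1.282 -0.162
v 1.274 1.591 -0.551
v 0.999 1.927 -0.805
v 0.59 2.212 -0.865
v 0.14 2.382 -0.719
v -0.247 2.397 -0.4
v -0.484 2.254 0.02
v -0.515 1.986 0.444
v -0.334 1.654 0.775
v 0.018 1.334 0.937
v 0.46 1.099 0.893
v 2.49 -3.956 -2.525
v 3.03 -4.217 -3.21
v 4.47 -3.784 -2.239
v 3.93 -3.524 -1.555
v 2.966 -3.825 -3.29
v 4.406 -3.392 -2.319
v 2.807 -3.459 -3.218
v 4.247 -3.026 -2.247
v 2.586 -3.192 -3.009
v 4.026 -2.759 -2.038
v 2.346 -3.076 -2.704
v 3.786 -2.643 -1.734
v 2.134 -3.135 -2.364
v 3.574 -2.702 -1.393
v 1.993 -3.356 -2.056
v 3.433 -2.923 -1.085
v 1.95 -3.696 -1.841
v 3.39 -3.263 -0.87
v 2.014 -4.088 -1.761
v 3.454 -3.655 -0.79
v 2.173 -4.454 -1.833
v 3.613 -4.021 -0.862
v 2.394 -4.721 -2.042
v 3.834 -4.288 -1.071
v 2.634 -4.837 -2.346
v 4.074 -4.404 -1.376
v 2.846 -4.778 -2.687
v 4.286 -4.345 -1.716
v 2.987 -4.557 -2.995
v 4.427 -4.124 -2.024
v -1.7 3.683 -2.638
v -1.365 4.143 -2.951
v -0.826 4.578 -1.735
v -1.16 4.117 -1.422
v -1.597 4.271 -2.894
v -1.057 4.706 -1.678
v -1.846 4.297 -2.793
v -1.306 4.732 -1.577
v -2.07 4.216 -2.665
v -1.53 4.651 -1.448
v -2.23 4.044 -2.532
v -1.69 4.479 -1.316
v -2.298 3.808 -2.418
v -1.758 4.243 -1.201
v -2.263 3.551 -2.341
v -1.723 3.986 -1.125
v -2.131 3.317 -2.316
v -1.591 3.752 -1.1
v -1.924 3.146 -2.347
v -1.384 3.581 -1.131
v -1.678 3.068 -2.428
v -1.138 3.503 -1.212
v -1.436 3.096 -2.545
v -0.896 3.531 -1.329
v -1.24 3.225 -2.679
v -0.7 3.66 -1.463
v -1.123 3.434 -2.805
v -0.583 3.869 -1.589
v -1.106 3.685 -2.903
v -0.566 4.12 -1.686
v -1.192 3.936 -2.954
v -0.652 4.371 -1.738
v -3.891 4.201 3.409
v -3.3 3.955 2.322
v -3.44 2.325 4.078
v -2.849 2.079 2.991
v -2.357 2.911 3.802
v -2.636 4.07 3.388
v -4.104 2.21 3.012
v -4.383 3.369 2.598
v -3.432 2.724 2.076
v -2.352 3.158 2.564
v -4.388 3.122 3.836
v -3.308 3.556 4.324
v -3.635 4.242 2.807
v -3.105 2.038 3.593
v -2.816 2.527 4.07
v -2.469 2.382 3.431
v -3.244 4.31 3.433
v -2.897 4.166 2.794
v -2.343 3.552 3.664
v -3.843 2.114 3.606
v -3.496 1.97 2.967
v -4.271 3.898 2.969
v -3.924 3.753 2.33
v -4.397 2.728 2.736
v -3.365 3.374 2.023
v -3.1 2.272 2.416
v -3.838 2.349 2.429
v -4.002 3.03 2.186
v -2.731 3.629 2.31
v -2.466 2.527 2.703
v -2.177 3.016 3.18
v -2.34 3.697 2.937
v -2.808 2.906 2.166
v -4.274 3.753 3.697
v -4.009 2.651 4.09
v -4.4 2.583 3.463
v -4.563 3.264 3.22
v -3.64 4.008 3.984
v -3.375 2.906 4.377
v -2.738 3.25 4.214
v -2.902 3.931 3.971
v -3.932 3.374 4.234
f 2 1 4
f 2 4 3
f 4 1 5
f 4 5 3
f 5 1 6
f 5 6 3
f 6 1 7
f 6 7 3
f 7 1 8
f 7 8 3
f 8 1 9
f 8 9 3
f 9 1 10
f 9 10 3
f 10 1 11
f 10 11 3
f 11 1 12
f 11 12 3
f 12 1 13
f 12 13 3
f 13 1 14
f 13 14 3
f 14 1 15
f 14 15 3
f 15 1 16
f 15 16 3
f 16 1 2
f 16 2 3
f 18 17 20
f 18 20 19
f 20 17 21
f 20 21 19
f 21 17 22
f 21 22 19
f 22 17 23
f 22 23 19
f 23 17 24
f 23 24 19
f 24 17 25
f 24 25 19
f 25 17 26
f 25 26 19
f 26 17 27
f 26 27 19
f 27 17 28
f 27 28 19
f 28 17 29
f 28 29 19
f 29 17 30
f 29 30 19
f 30 17 31
f 30 31 19
f 31 17 18
f 31 18 19
f 33 32 36
f 33 36 34
f 34 36 37
f 34 37 35
f 36 32 38
f 36 38 37
f 37 38 39
f 37 39 35
f 38 32 40
f 38 40 39
f 39 40 41
f 39 41 35
f 40 32 42
f 40 42 41
f 41 42 43
f 41 43 35
f 42 32 44
f 42 44 43
f 43 44 45
f 43 45 35
f 44 32 46
f 44 46 45
f 45 46 47
f 45 47 35
f 46 32 48
f 46 48 47
f 47 48 49
f 47 49 35
f 48 32 50
f 48 50 49
f 49 50 51
f 49 51 35
f 50 32 52
f 50 52 51
f 51 52 53
f 51 53 35
f 52 32 54
f 52 54 53
f 53 54 55
f 53 55 35
f 54 32 56
f 54 56 55
f 55 56 57
f 55 57 35
f 56 32 58
f 56 58 57
f 57 58 59
f 57 59 35
f 58 32 60
f 58 60 59
f 59 60 61
f 59 61 35
f 60 32 33
f 60 33 61
f 61 33 34
f 61 34 35
f 63 62 66
f 63 66 64
f 64 66 67
f 64 67 65
f 66 62 68
f 66 68 67
f 67 68 69
f 67 69 65
f 68 62 70
f 68 70 69
f 69 70 71
f 69 71 65
f 70 62 72
f 70 72 71
f 71 72 73
f 71 73 65
f 72 62 74
f 72 74 73
f 73 74 75
f 73 75 65
f 74 62 76
f 74 76 75
f 75 76 77
f 75 77 65
f 76 62 78
f 76 78 77
f 77 78 79
f 77 79 65
f 78 62 80
f 78 80 79
f 79 80 81
f 79 81 65
f 80 62 82
f 80 82 81
f 81 82 83
f 81 83 65
f 82 62 84
f 82 84 83
f 83 84 85
f 83 85 65
f 84 62 86
f 84 86 85
f 85 86 87
f 85 87 65
f 86 62 88
f 86 88 87
f 87 88 89
f 87 89 65
f 88 62 90
f 88 90 89
f 89 90 91
f 89 91 65
f 90 62 92
f 90 92 91
f 91 92 93
f 91 93 65
f 92 62 63
f 92 63 93
f 93 63 64
f 93 64 65
f 94 131 110
f 131 105 134
f 110 134 99
f 131 134 110
f 94 110 106
f 110 99 111
f 106 111 95
f 110 111 106
f 94 106 115
f 106 95 116
f 115 116 101
f 106 116 115
f 94 115 127
f 115 101 130
f 127 130 104
f 115 130 127
f 94 127 131
f 127 104 135
f 131 135 105
f 127 135 131
f 95 111 122
f 111 99 125
f 122 125 103
f 111 125 122
f 99 134 112
f 134 105 133
f 112 133 98
f 134 133 112
f 105 135 132
f 135 104 128
f 132 128 96
f 135 128 132
f 104 130 129
f 130 101 117
f 129 117 100
f 130 117 129
f 101 116 121
f 116 95 118
f 121 118 102
f 116 118 121
f 97 123 109
f 123 103 124
f 109 124 98
f 123 124 109
f 97 109 107
f 109 98 108
f 107 108 96
f 109 108 107
f 97 107 114
f 107 96 113
f 114 113 100
f 107 113 114
f 97 114 119
f 114 100 120
f 119 120 102
f 114 120 119
f 97 119 123
f 119 102 126
f 123 126 103
f 119 126 123
f 98 124 112
f 124 103 125
f 112 125 99
f 124 125 112
f 96 108 132
f 108 98 133
f 132 133 105
f 108 133 132
f 100 113 129
f 113 96 128
f 129 128 104
f 113 128 129
f 102 120 121
f 120 100 117
f 121 117 101
f 120 117 121
f 103 126 122
f 126 102 118
f 122 118 95
f 126 118 122



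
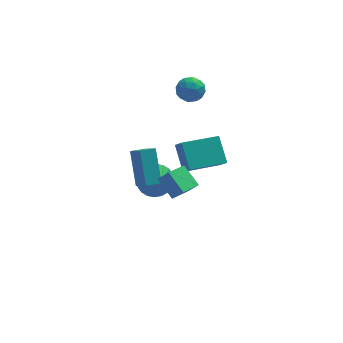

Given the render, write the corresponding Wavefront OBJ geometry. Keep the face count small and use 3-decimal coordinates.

v 2.698 -2.792 0.308
v 2.936 -3.299 0.907
v 2.491 -1.615 1.386
v 2.729 -2.122 1.985
v 4.651 -2.198 0.035
v 4.889 -2.705 0.634
v 4.444 -1.021 1.113
v 4.682 -1.528 1.712
v 0.977 -2.004 -1.287
v 0.886 -0.685 0.319
v 0.564 -1.381 -1.822
v 0.473 -0.062 -0.216
v 1.807 -1.658 -1.524
v 1.716 -0.339 0.082
v 1.394 -1.035 -2.059
v 1.303 0.284 -0.453
v 3.249 2.694 1.573
v 3.787 3.289 1.406
v 4.153 2.091 2.334
v 4.691 2.686 2.167
v 4.035 2.846 2.632
v 3.476 3.219 2.161
v 4.464 2.161 1.579
v 3.905 2.534 1.108
v 4.538 2.96 1.409
v 4.273 3.383 2.06
v 3.667 1.997 1.68
v 3.402 2.42 2.331
v 3.439 3.045 1.423
v 4.501 2.335 2.317
v 4.115 2.429 2.591
v 4.432 2.779 2.492
v 3.256 3.004 1.867
v 3.573 3.353 1.768
v 3.718 3.093 2.489
v 4.367 2.027 1.972
v 4.684 2.376 1.873
v 3.508 2.601 1.248
v 3.825 2.951 1.149
v 4.222 2.287 1.251
v 4.197 3.201 1.326
v 4.728 2.846 1.773
v 4.594 2.538 1.428
v 4.266 2.757 1.151
v 4.041 3.45 1.708
v 4.572 3.095 2.156
v 4.187 3.189 2.429
v 3.858 3.408 2.153
v 4.482 3.256 1.71
v 3.368 2.285 1.584
v 3.899 1.93 2.032
v 4.082 1.972 1.587
v 3.753 2.191 1.311
v 3.212 2.534 1.967
v 3.743 2.179 2.414
v 3.674 2.623 2.589
v 3.346 2.842 2.312
v 3.458 2.124 2.03
v 1.933 1.376 -4.174
v 2.538 1.008 -4.908
v 2.127 0.564 -3.606
v 2.797 1.221 -4.693
v 2.925 1.457 -4.398
v 2.901 1.68 -4.07
v 2.73 1.858 -3.758
v 2.438 1.962 -3.508
v 2.068 1.977 -3.361
v 1.678 1.9 -3.337
v 1.327 1.744 -3.44
v 1.068 1.532 -3.655
v 0.941 1.296 -3.949
v 0.965 1.072 -4.278
v 1.136 0.895 -4.59
v 1.428 0.791 -4.839
v 1.797 0.776 -4.987
v 2.187 0.852 -5.011
v 2.363 -4.927 0.758
v 1.798 -4.012 1.524
v 1.862 -4.72 0.142
v 1.297 -3.805 0.908
v 3.263 -4.015 0.332
v 2.698 -3.1 1.098
v 2.762 -3.808 -0.284
v 2.197 -2.893 0.482
f 2 4 1
f 5 2 1
f 1 4 3
f 3 5 1
f 2 8 4
f 6 2 5
f 6 8 2
f 4 8 3
f 7 5 3
f 3 8 7
f 7 6 5
f 8 6 7
f 10 12 9
f 13 10 9
f 9 12 11
f 11 13 9
f 10 16 12
f 14 10 13
f 14 16 10
f 12 16 11
f 15 13 11
f 11 16 15
f 15 14 13
f 16 14 15
f 17 54 33
f 54 28 57
f 33 57 22
f 54 57 33
f 17 33 29
f 33 22 34
f 29 34 18
f 33 34 29
f 17 29 38
f 29 18 39
f 38 39 24
f 29 39 38
f 17 38 50
f 38 24 53
f 50 53 27
f 38 53 50
f 17 50 54
f 50 27 58
f 54 58 28
f 50 58 54
f 18 34 45
f 34 22 48
f 45 48 26
f 34 48 45
f 22 57 35
f 57 28 56
f 35 56 21
f 57 56 35
f 28 58 55
f 58 27 51
f 55 51 19
f 58 51 55
f 27 53 52
f 53 24 40
f 52 40 23
f 53 40 52
f 24 39 44
f 39 18 41
f 44 41 25
f 39 41 44
f 20 46 32
f 46 26 47
f 32 47 21
f 46 47 32
f 20 32 30
f 32 21 31
f 30 31 19
f 32 31 30
f 20 30 37
f 30 19 36
f 37 36 23
f 30 36 37
f 20 37 42
f 37 23 43
f 42 43 25
f 37 43 42
f 20 42 46
f 42 25 49
f 46 49 26
f 42 49 46
f 21 47 35
f 47 26 48
f 35 48 22
f 47 48 35
f 19 31 55
f 31 21 56
f 55 56 28
f 31 56 55
f 23 36 52
f 36 19 51
f 52 51 27
f 36 51 52
f 25 43 44
f 43 23 40
f 44 40 24
f 43 40 44
f 26 49 45
f 49 25 41
f 45 41 18
f 49 41 45
f 60 59 62
f 60 62 61
f 62 59 63
f 62 63 61
f 63 59 64
f 63 64 61
f 64 59 65
f 64 65 61
f 65 59 66
f 65 66 61
f 66 59 67
f 66 67 61
f 67 59 68
f 67 68 61
f 68 59 69
f 68 69 61
f 69 59 70
f 69 70 61
f 70 59 71
f 70 71 61
f 71 59 72
f 71 72 61
f 72 59 73
f 72 73 61
f 73 59 74
f 73 74 61
f 74 59 75
f 74 75 61
f 75 59 76
f 75 76 61
f 76 59 60
f 76 60 61
f 78 80 77
f 81 78 77
f 77 80 79
f 79 81 77
f 78 84 80
f 82 78 81
f 82 84 78
f 80 84 79
f 83 81 79
f 79 84 83
f 83 82 81
f 84 82 83



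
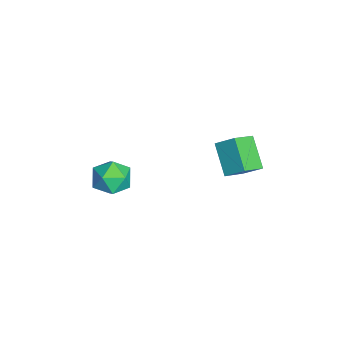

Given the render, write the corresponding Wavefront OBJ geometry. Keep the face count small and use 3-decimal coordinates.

v 0.43 2.819 -0.33
v 1.258 1.815 0.354
v 0.876 3.736 0.476
v 1.703 2.732 1.161
v 1.897 3.188 -1.561
v 2.724 2.184 -0.876
v 2.342 4.105 -0.754
v 3.17 3.101 -0.07
v -0.617 -2.296 -3.218
v 0.493 -2.576 -2.941
v -0.813 -3.964 -4.119
v 0.297 -4.244 -3.842
v -0.523 -4.187 -2.999
v -0.402 -3.156 -2.442
v 0.082 -3.384 -4.618
v 0.203 -2.353 -4.061
v 0.925 -3.248 -3.806
v 0.551 -3.745 -2.806
v -0.871 -2.795 -4.254
v -1.245 -3.292 -3.254
f 2 4 1
f 5 2 1
f 1 4 3
f 3 5 1
f 2 8 4
f 6 2 5
f 6 8 2
f 4 8 3
f 7 5 3
f 3 8 7
f 7 6 5
f 8 6 7
f 9 20 14
f 9 14 10
f 9 10 16
f 9 16 19
f 9 19 20
f 10 14 18
f 14 20 13
f 20 19 11
f 19 16 15
f 16 10 17
f 12 18 13
f 12 13 11
f 12 11 15
f 12 15 17
f 12 17 18
f 13 18 14
f 11 13 20
f 15 11 19
f 17 15 16
f 18 17 10



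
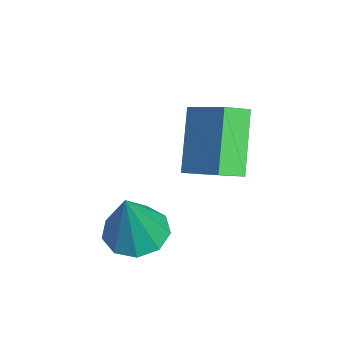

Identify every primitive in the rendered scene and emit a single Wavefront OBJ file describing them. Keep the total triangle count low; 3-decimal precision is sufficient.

v 0.537 -0.439 -0.599
v -0.833 -0.245 1.073
v 0.241 0.276 -0.924
v -1.129 0.471 0.747
v 1.809 0.509 0.333
v 0.439 0.704 2.004
v 1.513 1.225 0.007
v 0.143 1.419 1.679
v 1.621 -1.657 -2.14
v 2.277 -2.24 -2.476
v 2.379 -1.923 -0.2
v 2.497 -1.636 -2.48
v 2.307 -1.042 -2.324
v 1.795 -0.736 -2.082
v 1.202 -0.861 -1.868
v 0.805 -1.359 -1.78
v 0.789 -1.997 -1.861
v 1.163 -2.476 -2.073
v 1.75 -2.572 -2.316
f 2 4 1
f 5 2 1
f 1 4 3
f 3 5 1
f 2 8 4
f 6 2 5
f 6 8 2
f 4 8 3
f 7 5 3
f 3 8 7
f 7 6 5
f 8 6 7
f 10 9 12
f 10 12 11
f 12 9 13
f 12 13 11
f 13 9 14
f 13 14 11
f 14 9 15
f 14 15 11
f 15 9 16
f 15 16 11
f 16 9 17
f 16 17 11
f 17 9 18
f 17 18 11
f 18 9 19
f 18 19 11
f 19 9 10
f 19 10 11



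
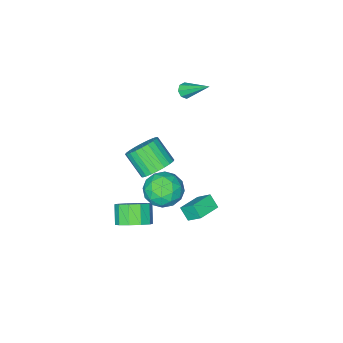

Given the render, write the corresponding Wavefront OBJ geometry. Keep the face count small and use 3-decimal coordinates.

v -2.77 -2.11 2.613
v -2.567 -1.765 2.266
v -3.17 -0.57 3.907
v -2.964 -1.823 2.212
v -3.248 -2.049 2.393
v -3.252 -2.311 2.704
v -2.973 -2.454 2.961
v -2.575 -2.396 3.015
v -2.291 -2.17 2.833
v -2.288 -1.909 2.523
v 2.957 0.532 -3.741
v 3.856 0.416 -3.274
v 3.302 -0.327 -2.391
v 2.403 -0.212 -2.859
v 3.572 0.921 -3.027
v 3.018 0.178 -2.144
v 3.053 1.278 -3.053
v 2.498 0.535 -2.17
v 2.497 1.349 -3.342
v 1.943 0.606 -2.459
v 2.117 1.109 -3.783
v 1.563 0.365 -2.901
v 2.058 0.647 -4.209
v 1.504 -0.096 -3.326
v 2.342 0.142 -4.456
v 1.788 -0.601 -3.573
v 2.862 -0.215 -4.43
v 2.307 -0.958 -3.547
v 3.417 -0.286 -4.141
v 2.863 -1.029 -3.258
v 3.797 -0.045 -3.699
v 3.243 -0.789 -2.817
v 0.164 3.16 -2.043
v 0.19 2.53 -1.4
v -0.038 3.972 -1.239
v -0.012 3.342 -0.597
v 1.512 3.358 -1.903
v 1.538 2.728 -1.261
v 1.31 4.17 -1.1
v 1.336 3.54 -0.457
v 2.669 2.291 2.703
v 3.615 2.534 2.864
v 3.738 1.331 3.958
v 2.791 1.089 3.797
v 3.435 2.754 3.126
v 3.558 1.551 4.219
v 3.139 2.903 3.323
v 3.261 1.701 4.417
v 2.771 2.959 3.426
v 2.894 1.757 4.52
v 2.387 2.914 3.419
v 2.51 1.712 4.513
v 2.047 2.774 3.303
v 2.169 1.571 4.397
v 1.801 2.56 3.096
v 1.923 1.358 4.19
v 1.687 2.305 2.829
v 1.809 1.103 3.923
v 1.722 2.049 2.542
v 1.845 0.846 3.636
v 1.902 1.829 2.281
v 2.025 0.626 3.374
v 2.199 1.679 2.083
v 2.321 0.477 3.177
v 2.566 1.623 1.98
v 2.689 0.421 3.074
v 2.95 1.668 1.987
v 3.073 0.466 3.081
v 3.291 1.809 2.103
v 3.413 0.606 3.197
v 3.537 2.022 2.31
v 3.659 0.82 3.404
v 3.651 2.277 2.577
v 3.773 1.075 3.671
v 1.282 2.781 0.159
v 2.419 3.038 0.212
v 1.701 0.942 0.068
v 2.838 1.199 0.121
v 2.158 1.368 1.054
v 1.899 2.505 1.11
v 2.221 1.475 -0.83
v 1.962 2.612 -0.774
v 3 2.231 -0.4
v 2.961 2.165 0.765
v 1.159 1.815 -0.485
v 1.12 1.749 0.68
v 1.814 3.071 0.193
v 2.306 0.909 0.087
v 1.907 1.009 0.635
v 2.575 1.159 0.666
v 1.508 2.758 0.721
v 2.176 2.909 0.752
v 2.023 1.927 1.248
v 1.944 1.071 -0.472
v 2.612 1.222 -0.441
v 1.545 2.821 -0.386
v 2.213 2.971 -0.355
v 2.097 2.053 -0.968
v 2.823 2.747 -0.135
v 3.07 1.666 -0.188
v 2.707 1.829 -0.748
v 2.555 2.497 -0.715
v 2.8 2.709 0.549
v 3.047 1.628 0.496
v 2.647 1.727 1.045
v 2.495 2.395 1.077
v 3.142 2.234 0.19
v 1.073 2.352 -0.216
v 1.32 1.271 -0.269
v 1.625 1.585 -0.797
v 1.473 2.253 -0.765
v 1.05 2.314 0.468
v 1.297 1.233 0.415
v 1.565 1.483 0.995
v 1.413 2.151 1.028
v 0.978 1.746 0.09
f 2 1 4
f 2 4 3
f 4 1 5
f 4 5 3
f 5 1 6
f 5 6 3
f 6 1 7
f 6 7 3
f 7 1 8
f 7 8 3
f 8 1 9
f 8 9 3
f 9 1 10
f 9 10 3
f 10 1 2
f 10 2 3
f 12 11 15
f 12 15 13
f 13 15 16
f 13 16 14
f 15 11 17
f 15 17 16
f 16 17 18
f 16 18 14
f 17 11 19
f 17 19 18
f 18 19 20
f 18 20 14
f 19 11 21
f 19 21 20
f 20 21 22
f 20 22 14
f 21 11 23
f 21 23 22
f 22 23 24
f 22 24 14
f 23 11 25
f 23 25 24
f 24 25 26
f 24 26 14
f 25 11 27
f 25 27 26
f 26 27 28
f 26 28 14
f 27 11 29
f 27 29 28
f 28 29 30
f 28 30 14
f 29 11 31
f 29 31 30
f 30 31 32
f 30 32 14
f 31 11 12
f 31 12 32
f 32 12 13
f 32 13 14
f 34 36 33
f 37 34 33
f 33 36 35
f 35 37 33
f 34 40 36
f 38 34 37
f 38 40 34
f 36 40 35
f 39 37 35
f 35 40 39
f 39 38 37
f 40 38 39
f 42 41 45
f 42 45 43
f 43 45 46
f 43 46 44
f 45 41 47
f 45 47 46
f 46 47 48
f 46 48 44
f 47 41 49
f 47 49 48
f 48 49 50
f 48 50 44
f 49 41 51
f 49 51 50
f 50 51 52
f 50 52 44
f 51 41 53
f 51 53 52
f 52 53 54
f 52 54 44
f 53 41 55
f 53 55 54
f 54 55 56
f 54 56 44
f 55 41 57
f 55 57 56
f 56 57 58
f 56 58 44
f 57 41 59
f 57 59 58
f 58 59 60
f 58 60 44
f 59 41 61
f 59 61 60
f 60 61 62
f 60 62 44
f 61 41 63
f 61 63 62
f 62 63 64
f 62 64 44
f 63 41 65
f 63 65 64
f 64 65 66
f 64 66 44
f 65 41 67
f 65 67 66
f 66 67 68
f 66 68 44
f 67 41 69
f 67 69 68
f 68 69 70
f 68 70 44
f 69 41 71
f 69 71 70
f 70 71 72
f 70 72 44
f 71 41 73
f 71 73 72
f 72 73 74
f 72 74 44
f 73 41 42
f 73 42 74
f 74 42 43
f 74 43 44
f 75 112 91
f 112 86 115
f 91 115 80
f 112 115 91
f 75 91 87
f 91 80 92
f 87 92 76
f 91 92 87
f 75 87 96
f 87 76 97
f 96 97 82
f 87 97 96
f 75 96 108
f 96 82 111
f 108 111 85
f 96 111 108
f 75 108 112
f 108 85 116
f 112 116 86
f 108 116 112
f 76 92 103
f 92 80 106
f 103 106 84
f 92 106 103
f 80 115 93
f 115 86 114
f 93 114 79
f 115 114 93
f 86 116 113
f 116 85 109
f 113 109 77
f 116 109 113
f 85 111 110
f 111 82 98
f 110 98 81
f 111 98 110
f 82 97 102
f 97 76 99
f 102 99 83
f 97 99 102
f 78 104 90
f 104 84 105
f 90 105 79
f 104 105 90
f 78 90 88
f 90 79 89
f 88 89 77
f 90 89 88
f 78 88 95
f 88 77 94
f 95 94 81
f 88 94 95
f 78 95 100
f 95 81 101
f 100 101 83
f 95 101 100
f 78 100 104
f 100 83 107
f 104 107 84
f 100 107 104
f 79 105 93
f 105 84 106
f 93 106 80
f 105 106 93
f 77 89 113
f 89 79 114
f 113 114 86
f 89 114 113
f 81 94 110
f 94 77 109
f 110 109 85
f 94 109 110
f 83 101 102
f 101 81 98
f 102 98 82
f 101 98 102
f 84 107 103
f 107 83 99
f 103 99 76
f 107 99 103



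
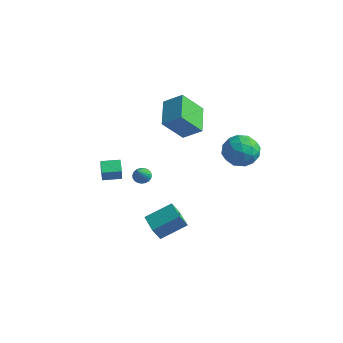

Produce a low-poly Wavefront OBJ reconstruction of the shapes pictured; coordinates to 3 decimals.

v -2.114 3.13 -0.807
v -2.674 1.837 0.764
v -3.423 4.656 -0.016
v -3.983 3.362 1.554
v -0.997 3.658 0.026
v -1.557 2.364 1.596
v -2.306 5.183 0.816
v -2.866 3.89 2.387
v -3.839 1.274 -4.16
v -3.296 1.312 -4.435
v -3.041 0.006 -2.76
v -3.284 1.503 -4.268
v -3.369 1.655 -4.083
v -3.535 1.74 -3.911
v -3.753 1.745 -3.782
v -3.986 1.668 -3.719
v -4.194 1.523 -3.732
v -4.341 1.335 -3.818
v -4.4 1.136 -3.964
v -4.363 0.961 -4.144
v -4.235 0.84 -4.327
v -4.038 0.794 -4.48
v -3.807 0.831 -4.579
v -3.582 0.944 -4.605
v -3.401 1.115 -4.554
v -4.471 -1.659 -2.397
v -4.122 -2.014 -1.405
v -3.686 -0.753 -2.349
v -3.337 -1.108 -1.356
v -3.783 -2.232 -2.844
v -3.434 -2.587 -1.851
v -2.998 -1.326 -2.795
v -2.649 -1.681 -1.803
v 4.163 2.374 -0.009
v 4.573 1.901 1.05
v 2.307 2.379 0.71
v 2.717 1.906 1.769
v 3.007 3.06 1.459
v 4.154 3.057 1.014
v 2.726 1.223 0.746
v 3.873 1.22 0.301
v 3.684 1.189 1.517
v 3.858 2.325 1.957
v 3.022 1.955 -0.197
v 3.196 3.091 0.243
v 4.531 2.137 0.457
v 2.349 2.143 1.303
v 2.52 2.821 1.12
v 2.76 2.543 1.743
v 4.285 2.817 0.436
v 4.525 2.539 1.059
v 3.605 3.22 1.299
v 2.355 1.741 0.701
v 2.595 1.463 1.324
v 4.12 1.737 0.017
v 4.36 1.459 0.64
v 3.275 1.06 0.461
v 4.249 1.441 1.354
v 3.158 1.443 1.777
v 3.164 1.042 1.175
v 3.838 1.04 0.914
v 4.351 2.108 1.613
v 3.261 2.111 2.036
v 3.431 2.789 1.853
v 4.105 2.788 1.592
v 3.829 1.69 1.887
v 3.619 2.169 -0.276
v 2.529 2.172 0.147
v 2.775 1.492 0.168
v 3.449 1.491 -0.093
v 3.722 2.837 -0.017
v 2.631 2.839 0.406
v 3.042 3.24 0.846
v 3.716 3.238 0.585
v 3.051 2.59 -0.127
v 1.719 -3.609 -3.614
v 1.556 -4.093 -2.708
v 2.574 -2.23 -2.725
v 2.411 -2.714 -1.819
v 3.029 -4.326 -3.761
v 2.866 -4.81 -2.855
v 3.884 -2.947 -2.872
v 3.721 -3.431 -1.966
f 2 4 1
f 5 2 1
f 1 4 3
f 3 5 1
f 2 8 4
f 6 2 5
f 6 8 2
f 4 8 3
f 7 5 3
f 3 8 7
f 7 6 5
f 8 6 7
f 10 9 12
f 10 12 11
f 12 9 13
f 12 13 11
f 13 9 14
f 13 14 11
f 14 9 15
f 14 15 11
f 15 9 16
f 15 16 11
f 16 9 17
f 16 17 11
f 17 9 18
f 17 18 11
f 18 9 19
f 18 19 11
f 19 9 20
f 19 20 11
f 20 9 21
f 20 21 11
f 21 9 22
f 21 22 11
f 22 9 23
f 22 23 11
f 23 9 24
f 23 24 11
f 24 9 25
f 24 25 11
f 25 9 10
f 25 10 11
f 27 29 26
f 30 27 26
f 26 29 28
f 28 30 26
f 27 33 29
f 31 27 30
f 31 33 27
f 29 33 28
f 32 30 28
f 28 33 32
f 32 31 30
f 33 31 32
f 34 71 50
f 71 45 74
f 50 74 39
f 71 74 50
f 34 50 46
f 50 39 51
f 46 51 35
f 50 51 46
f 34 46 55
f 46 35 56
f 55 56 41
f 46 56 55
f 34 55 67
f 55 41 70
f 67 70 44
f 55 70 67
f 34 67 71
f 67 44 75
f 71 75 45
f 67 75 71
f 35 51 62
f 51 39 65
f 62 65 43
f 51 65 62
f 39 74 52
f 74 45 73
f 52 73 38
f 74 73 52
f 45 75 72
f 75 44 68
f 72 68 36
f 75 68 72
f 44 70 69
f 70 41 57
f 69 57 40
f 70 57 69
f 41 56 61
f 56 35 58
f 61 58 42
f 56 58 61
f 37 63 49
f 63 43 64
f 49 64 38
f 63 64 49
f 37 49 47
f 49 38 48
f 47 48 36
f 49 48 47
f 37 47 54
f 47 36 53
f 54 53 40
f 47 53 54
f 37 54 59
f 54 40 60
f 59 60 42
f 54 60 59
f 37 59 63
f 59 42 66
f 63 66 43
f 59 66 63
f 38 64 52
f 64 43 65
f 52 65 39
f 64 65 52
f 36 48 72
f 48 38 73
f 72 73 45
f 48 73 72
f 40 53 69
f 53 36 68
f 69 68 44
f 53 68 69
f 42 60 61
f 60 40 57
f 61 57 41
f 60 57 61
f 43 66 62
f 66 42 58
f 62 58 35
f 66 58 62
f 77 79 76
f 80 77 76
f 76 79 78
f 78 80 76
f 77 83 79
f 81 77 80
f 81 83 77
f 79 83 78
f 82 80 78
f 78 83 82
f 82 81 80
f 83 81 82



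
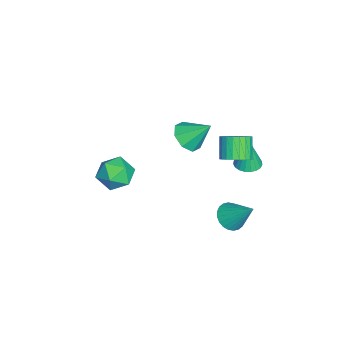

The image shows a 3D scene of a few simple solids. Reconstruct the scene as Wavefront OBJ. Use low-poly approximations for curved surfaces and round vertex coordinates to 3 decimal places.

v -2.185 -2.508 -0.705
v -1.466 -3.234 -1.224
v -3.534 -3.006 -1.876
v -2.815 -3.732 -2.395
v -3.175 -3.946 -1.328
v -2.342 -3.639 -0.605
v -2.658 -2.601 -2.495
v -1.825 -2.294 -1.772
v -1.759 -3.292 -2.331
v -2.078 -4.123 -1.609
v -2.922 -2.117 -1.491
v -3.241 -2.948 -0.769
v -3.767 0.578 0.838
v -3.168 -0.038 1.387
v -3.593 1.822 2.042
v -2.764 0.397 0.88
v -2.948 0.938 0.348
v -3.611 1.268 0.103
v -4.366 1.195 0.288
v -4.77 0.76 0.795
v -4.587 0.219 1.327
v -3.923 -0.112 1.572
v 0.746 3.339 -1.373
v 1.548 3.02 -1.485
v 1.414 4.521 0.053
v 1.55 3.281 -1.702
v 1.429 3.551 -1.869
v 1.205 3.788 -1.961
v 0.91 3.957 -1.963
v 0.591 4.032 -1.876
v 0.295 4.001 -1.712
v 0.068 3.869 -1.496
v -0.056 3.657 -1.262
v -0.057 3.396 -1.045
v 0.063 3.126 -0.878
v 0.288 2.889 -0.786
v 0.582 2.72 -0.784
v 0.902 2.645 -0.871
v 1.197 2.676 -1.035
v 1.424 2.808 -1.251
v -1.512 3.341 1.301
v -0.919 2.923 1.763
v -1.816 2.82 2.821
v -2.408 3.239 2.359
v -0.856 3.241 1.848
v -1.752 3.139 2.905
v -0.892 3.575 1.85
v -1.788 3.472 2.907
v -1.022 3.873 1.768
v -1.919 3.77 2.825
v -1.227 4.09 1.615
v -2.124 3.987 2.672
v -1.476 4.193 1.414
v -2.372 4.091 2.472
v -1.73 4.166 1.196
v -2.626 4.064 2.254
v -1.95 4.014 0.995
v -2.847 3.912 2.052
v -2.104 3.76 0.839
v -3.001 3.657 1.897
v -2.168 3.441 0.755
v -3.064 3.339 1.812
v -2.132 3.108 0.753
v -3.028 3.005 1.81
v -2.001 2.81 0.835
v -2.898 2.707 1.892
v -1.796 2.593 0.988
v -2.693 2.49 2.045
v -1.548 2.489 1.188
v -2.444 2.387 2.246
v -1.294 2.516 1.406
v -2.19 2.414 2.464
v -1.073 2.668 1.608
v -1.97 2.566 2.665
v -3.511 3.815 -0.845
v -2.849 3.422 -0.853
v -3.469 3.845 1.125
v -2.747 3.725 -0.86
v -2.776 4.044 -0.864
v -2.933 4.323 -0.865
v -3.19 4.515 -0.862
v -3.502 4.585 -0.856
v -3.816 4.522 -0.849
v -4.077 4.337 -0.84
v -4.241 4.062 -0.833
v -4.278 3.744 -0.827
v -4.183 3.439 -0.824
v -3.971 3.198 -0.825
v -3.681 3.064 -0.83
v -3.36 3.06 -0.837
v -3.066 3.187 -0.845
f 1 12 6
f 1 6 2
f 1 2 8
f 1 8 11
f 1 11 12
f 2 6 10
f 6 12 5
f 12 11 3
f 11 8 7
f 8 2 9
f 4 10 5
f 4 5 3
f 4 3 7
f 4 7 9
f 4 9 10
f 5 10 6
f 3 5 12
f 7 3 11
f 9 7 8
f 10 9 2
f 14 13 16
f 14 16 15
f 16 13 17
f 16 17 15
f 17 13 18
f 17 18 15
f 18 13 19
f 18 19 15
f 19 13 20
f 19 20 15
f 20 13 21
f 20 21 15
f 21 13 22
f 21 22 15
f 22 13 14
f 22 14 15
f 24 23 26
f 24 26 25
f 26 23 27
f 26 27 25
f 27 23 28
f 27 28 25
f 28 23 29
f 28 29 25
f 29 23 30
f 29 30 25
f 30 23 31
f 30 31 25
f 31 23 32
f 31 32 25
f 32 23 33
f 32 33 25
f 33 23 34
f 33 34 25
f 34 23 35
f 34 35 25
f 35 23 36
f 35 36 25
f 36 23 37
f 36 37 25
f 37 23 38
f 37 38 25
f 38 23 39
f 38 39 25
f 39 23 40
f 39 40 25
f 40 23 24
f 40 24 25
f 42 41 45
f 42 45 43
f 43 45 46
f 43 46 44
f 45 41 47
f 45 47 46
f 46 47 48
f 46 48 44
f 47 41 49
f 47 49 48
f 48 49 50
f 48 50 44
f 49 41 51
f 49 51 50
f 50 51 52
f 50 52 44
f 51 41 53
f 51 53 52
f 52 53 54
f 52 54 44
f 53 41 55
f 53 55 54
f 54 55 56
f 54 56 44
f 55 41 57
f 55 57 56
f 56 57 58
f 56 58 44
f 57 41 59
f 57 59 58
f 58 59 60
f 58 60 44
f 59 41 61
f 59 61 60
f 60 61 62
f 60 62 44
f 61 41 63
f 61 63 62
f 62 63 64
f 62 64 44
f 63 41 65
f 63 65 64
f 64 65 66
f 64 66 44
f 65 41 67
f 65 67 66
f 66 67 68
f 66 68 44
f 67 41 69
f 67 69 68
f 68 69 70
f 68 70 44
f 69 41 71
f 69 71 70
f 70 71 72
f 70 72 44
f 71 41 73
f 71 73 72
f 72 73 74
f 72 74 44
f 73 41 42
f 73 42 74
f 74 42 43
f 74 43 44
f 76 75 78
f 76 78 77
f 78 75 79
f 78 79 77
f 79 75 80
f 79 80 77
f 80 75 81
f 80 81 77
f 81 75 82
f 81 82 77
f 82 75 83
f 82 83 77
f 83 75 84
f 83 84 77
f 84 75 85
f 84 85 77
f 85 75 86
f 85 86 77
f 86 75 87
f 86 87 77
f 87 75 88
f 87 88 77
f 88 75 89
f 88 89 77
f 89 75 90
f 89 90 77
f 90 75 91
f 90 91 77
f 91 75 76
f 91 76 77



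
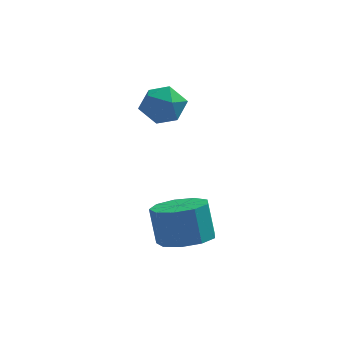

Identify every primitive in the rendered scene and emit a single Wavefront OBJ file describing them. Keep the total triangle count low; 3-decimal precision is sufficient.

v -2.483 0.281 1.958
v -2.013 1.045 1.659
v -1.207 -0.245 2.621
v -0.737 0.519 2.322
v -1.4 0.604 2.991
v -2.189 0.929 2.581
v -1.031 -0.129 1.699
v -1.82 0.196 1.289
v -1.115 0.792 1.498
v -1.343 1.245 2.297
v -1.877 -0.445 1.983
v -2.105 0.008 2.782
v -0.35 -3.119 -2.528
v 0.57 -2.616 -2.475
v 0.27 -2.219 -1.038
v -0.65 -2.721 -1.092
v 0.059 -2.168 -2.705
v -0.242 -1.771 -1.269
v -0.644 -2.165 -2.853
v -0.944 -1.767 -1.417
v -1.209 -2.608 -2.849
v -1.51 -2.211 -1.413
v -1.372 -3.29 -2.695
v -1.673 -2.893 -1.258
v -1.057 -3.892 -2.462
v -1.357 -3.495 -1.026
v -0.411 -4.132 -2.261
v -0.711 -3.735 -0.824
v 0.264 -3.898 -2.184
v -0.036 -3.501 -0.748
v 0.652 -3.299 -2.269
v 0.351 -2.902 -0.833
f 1 12 6
f 1 6 2
f 1 2 8
f 1 8 11
f 1 11 12
f 2 6 10
f 6 12 5
f 12 11 3
f 11 8 7
f 8 2 9
f 4 10 5
f 4 5 3
f 4 3 7
f 4 7 9
f 4 9 10
f 5 10 6
f 3 5 12
f 7 3 11
f 9 7 8
f 10 9 2
f 14 13 17
f 14 17 15
f 15 17 18
f 15 18 16
f 17 13 19
f 17 19 18
f 18 19 20
f 18 20 16
f 19 13 21
f 19 21 20
f 20 21 22
f 20 22 16
f 21 13 23
f 21 23 22
f 22 23 24
f 22 24 16
f 23 13 25
f 23 25 24
f 24 25 26
f 24 26 16
f 25 13 27
f 25 27 26
f 26 27 28
f 26 28 16
f 27 13 29
f 27 29 28
f 28 29 30
f 28 30 16
f 29 13 31
f 29 31 30
f 30 31 32
f 30 32 16
f 31 13 14
f 31 14 32
f 32 14 15
f 32 15 16



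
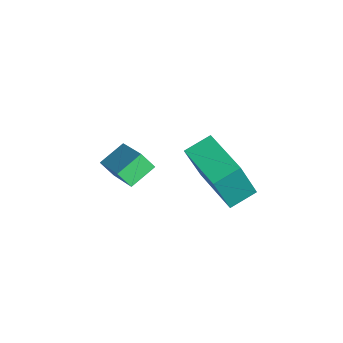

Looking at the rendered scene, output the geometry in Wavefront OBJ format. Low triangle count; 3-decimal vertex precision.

v 1.686 -0.367 2.765
v 1.953 -1.062 4.621
v 1.408 0.684 3.198
v 1.675 -0.012 5.054
v 3.745 0.212 2.686
v 4.012 -0.484 4.542
v 3.467 1.262 3.119
v 3.734 0.567 4.975
v 0.144 -3.17 1.935
v -0.332 -2.16 2.475
v -1.68 -3.491 0.925
v -2.156 -2.481 1.465
v 0.416 -2.699 1.295
v -0.06 -1.689 1.835
v -1.408 -3.02 0.285
v -1.884 -2.01 0.825
f 2 4 1
f 5 2 1
f 1 4 3
f 3 5 1
f 2 8 4
f 6 2 5
f 6 8 2
f 4 8 3
f 7 5 3
f 3 8 7
f 7 6 5
f 8 6 7
f 10 12 9
f 13 10 9
f 9 12 11
f 11 13 9
f 10 16 12
f 14 10 13
f 14 16 10
f 12 16 11
f 15 13 11
f 11 16 15
f 15 14 13
f 16 14 15

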